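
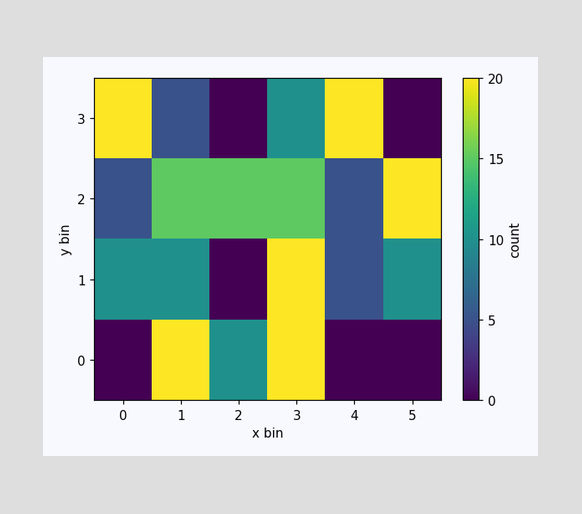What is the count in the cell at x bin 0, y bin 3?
20

Matching the cell (0, 3) against the colorbar gives 20.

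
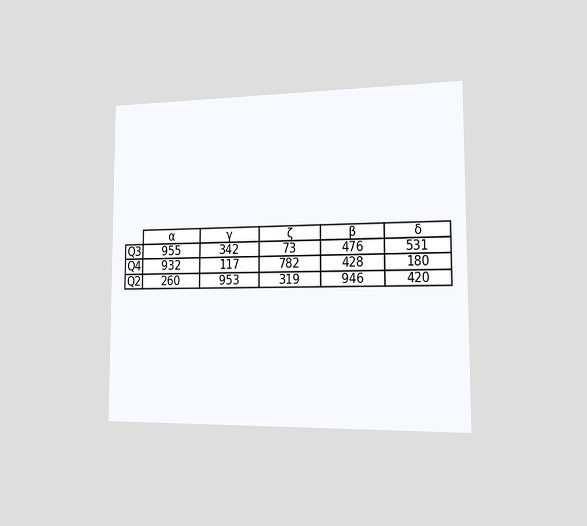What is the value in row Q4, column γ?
The chart is viewed slightly from the right. The (Q4, γ) cell reads 117.

117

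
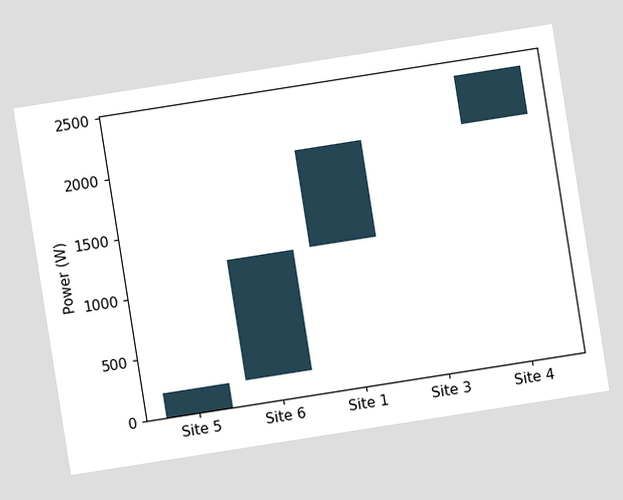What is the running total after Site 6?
The chart is tilted about 9° counter-clockwise. After Site 6 the running total reaches 1200W.

1200W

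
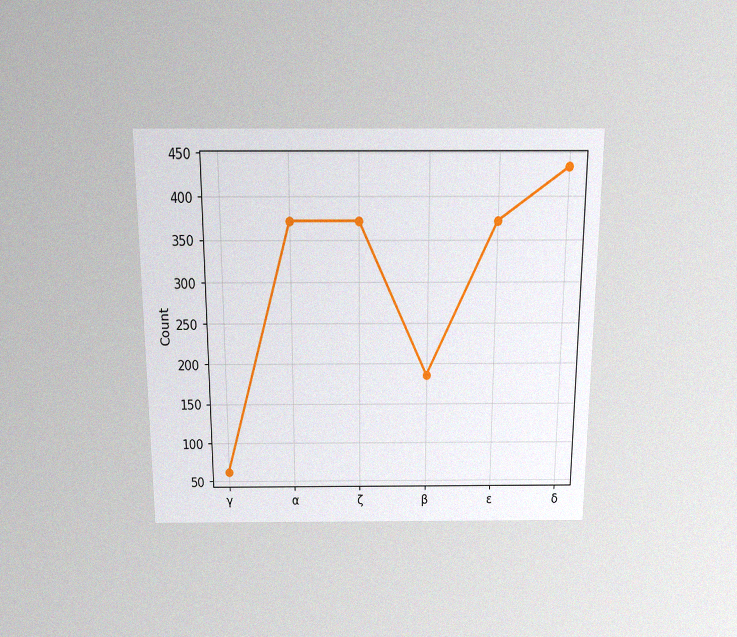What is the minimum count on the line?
62

The chart is viewed slightly from above, with some photo noise. The lowest point is at γ, and reading across to the y-axis gives 62.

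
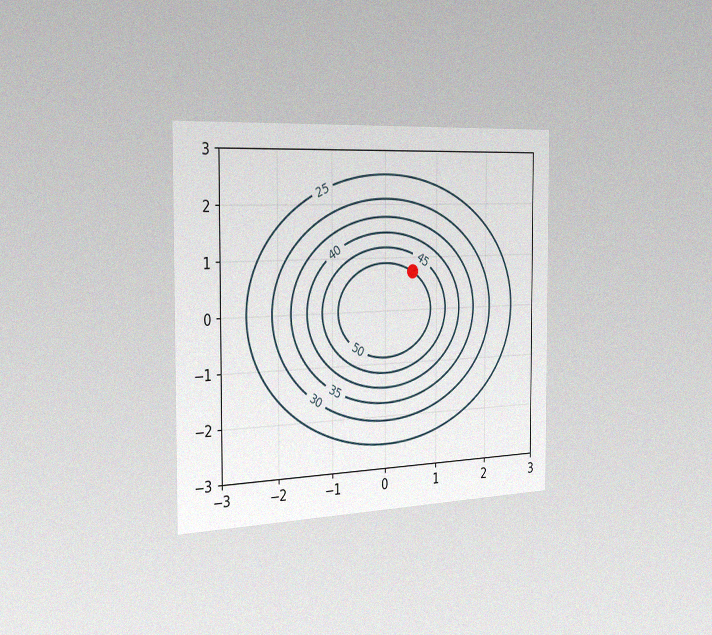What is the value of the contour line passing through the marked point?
50

The chart is viewed slightly from the left, with some photo noise. The marked point sits on the contour labelled 50.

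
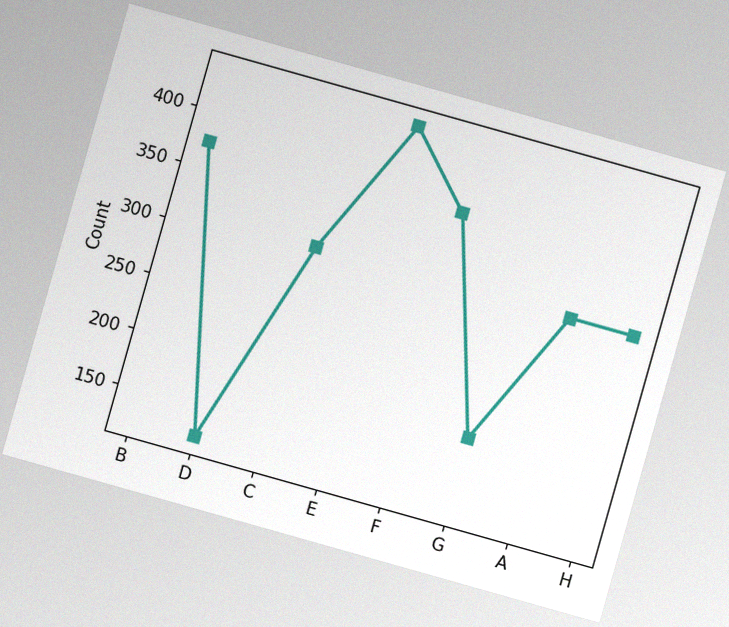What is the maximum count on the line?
434

The chart is tilted about 16° clockwise, with some photo noise. The highest point is at E, and reading across to the y-axis gives 434.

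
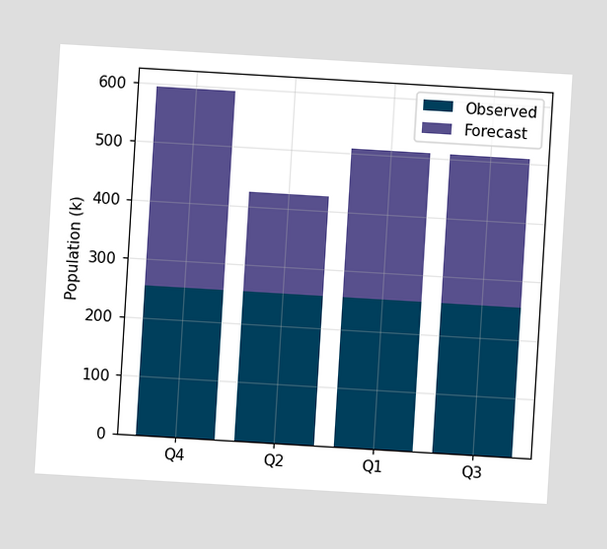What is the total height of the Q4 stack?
The chart is tilted about 3° clockwise. The Q4 stack's top reaches 595k on the y-axis.

595k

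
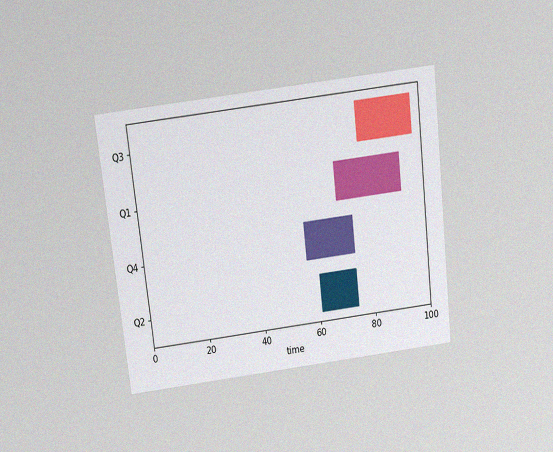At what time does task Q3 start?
78

The chart is tilted about 7° counter-clockwise and viewed slightly from above, with some photo noise. The Q3 bar begins at t=78.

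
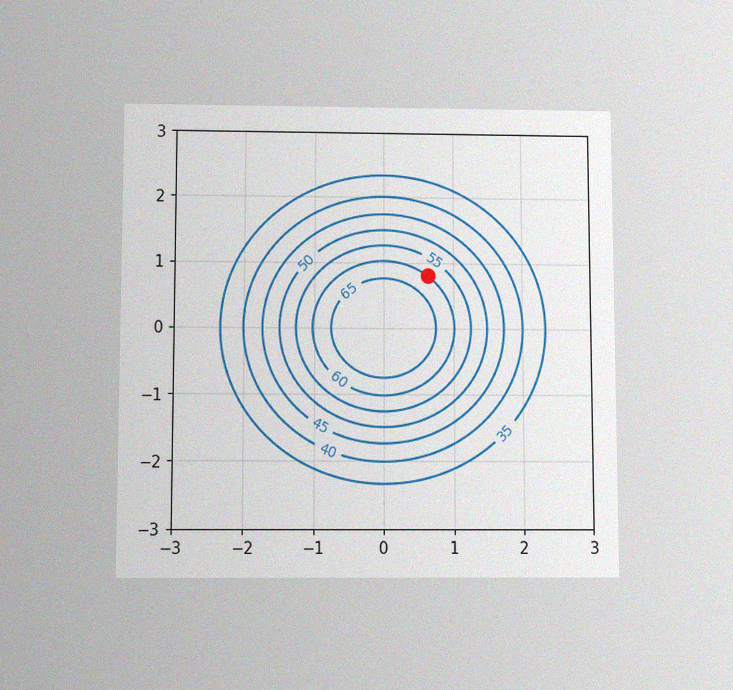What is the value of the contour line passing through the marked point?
60

The chart is viewed slightly from below, with some photo noise. The marked point sits on the contour labelled 60.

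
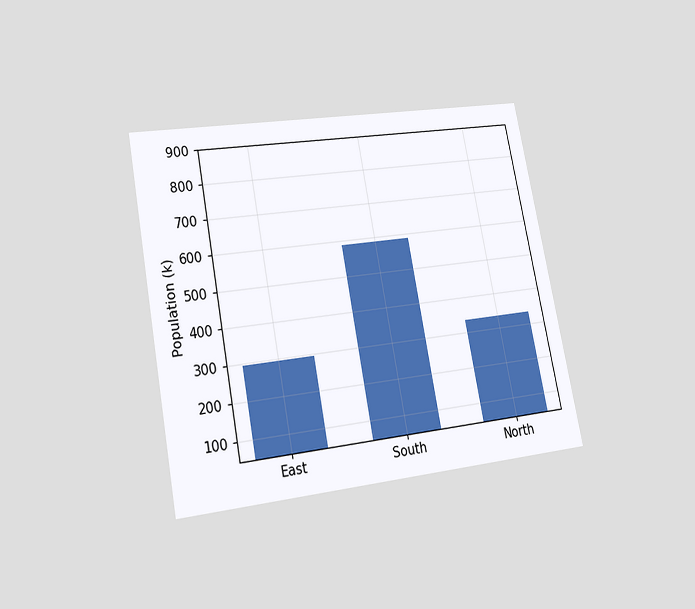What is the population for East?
The chart is tilted about 11° counter-clockwise and viewed at a slight angle. Reading along the chart's y-axis, the East bar reaches 294k.

294k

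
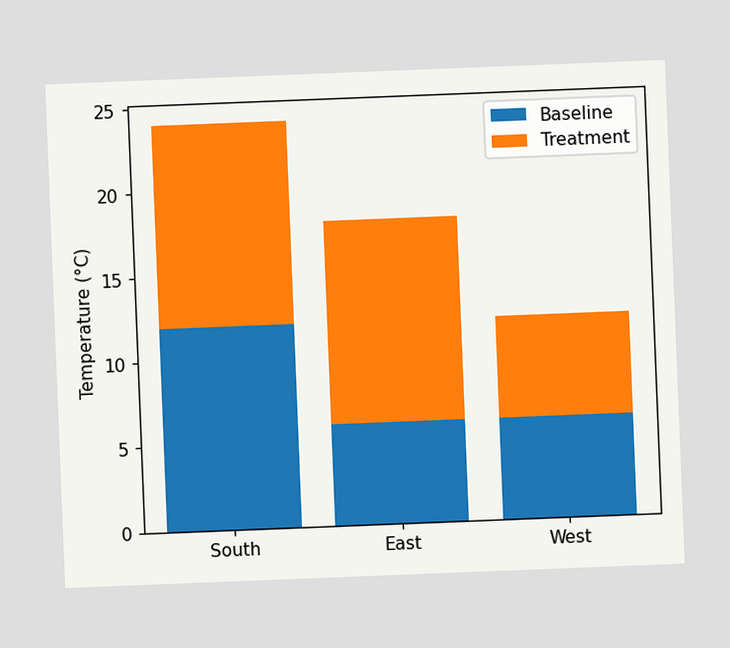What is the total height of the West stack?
The chart is tilted about 2° counter-clockwise. The West stack's top reaches 12°C on the y-axis.

12°C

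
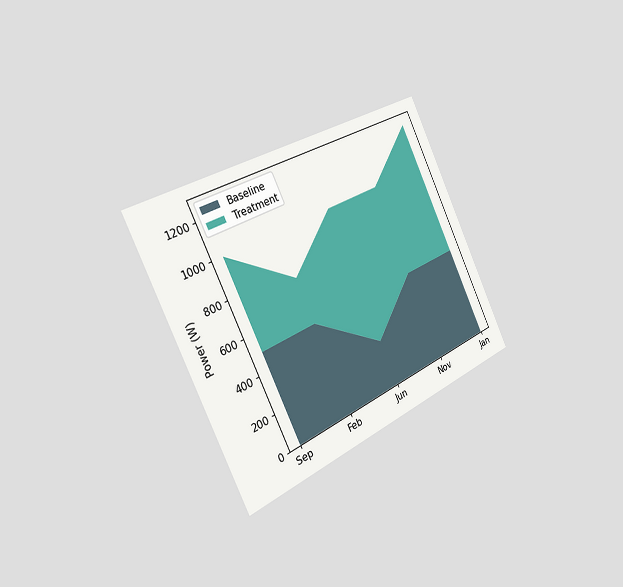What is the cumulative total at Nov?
1000W

The chart is tilted about 26° counter-clockwise and viewed slightly from the left. The stacked total at Nov reaches 1000W.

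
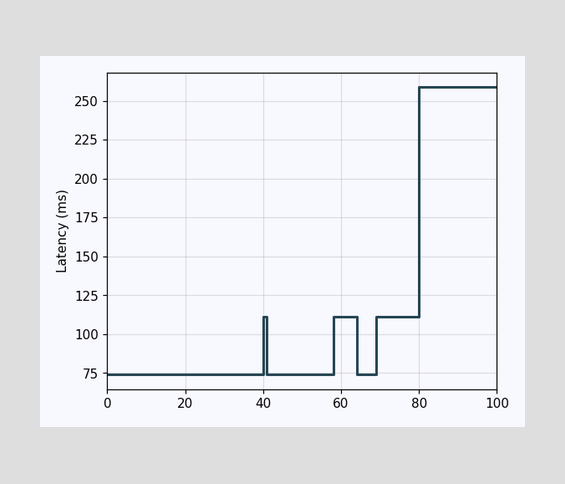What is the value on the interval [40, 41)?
On [40, 41) the step sits at 111ms.

111ms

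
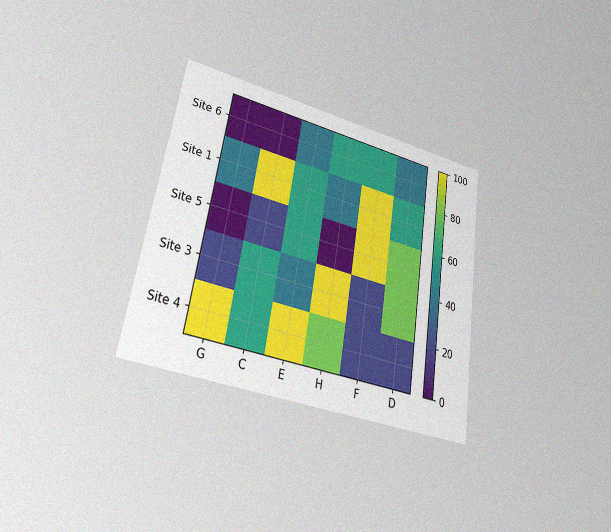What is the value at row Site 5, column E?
60

The chart is tilted about 9° clockwise and viewed at a slight angle, with some photo noise. Matching cell (Site 5, E) against the colorbar gives 60.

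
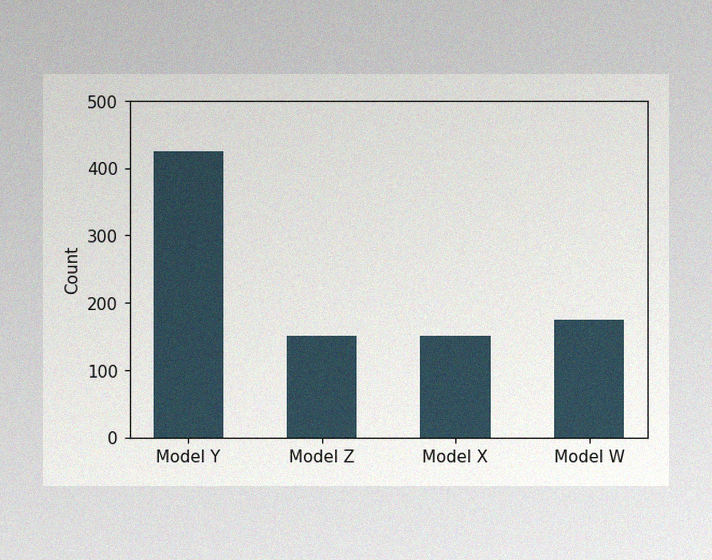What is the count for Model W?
The image has some photo noise and uneven lighting. Reading along the chart's y-axis, the Model W bar reaches 175.

175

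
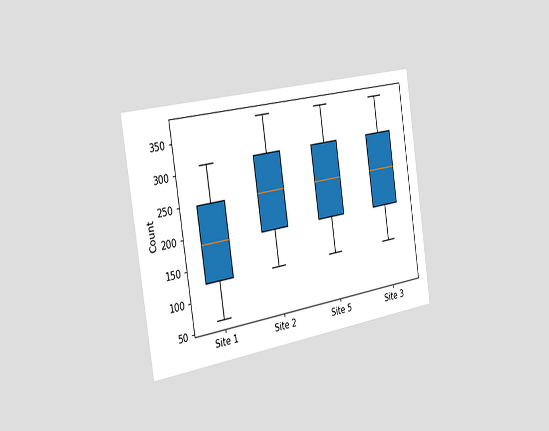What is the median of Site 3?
The chart is tilted about 9° counter-clockwise and viewed slightly from the left. The median line in the Site 3 box sits at 248.

248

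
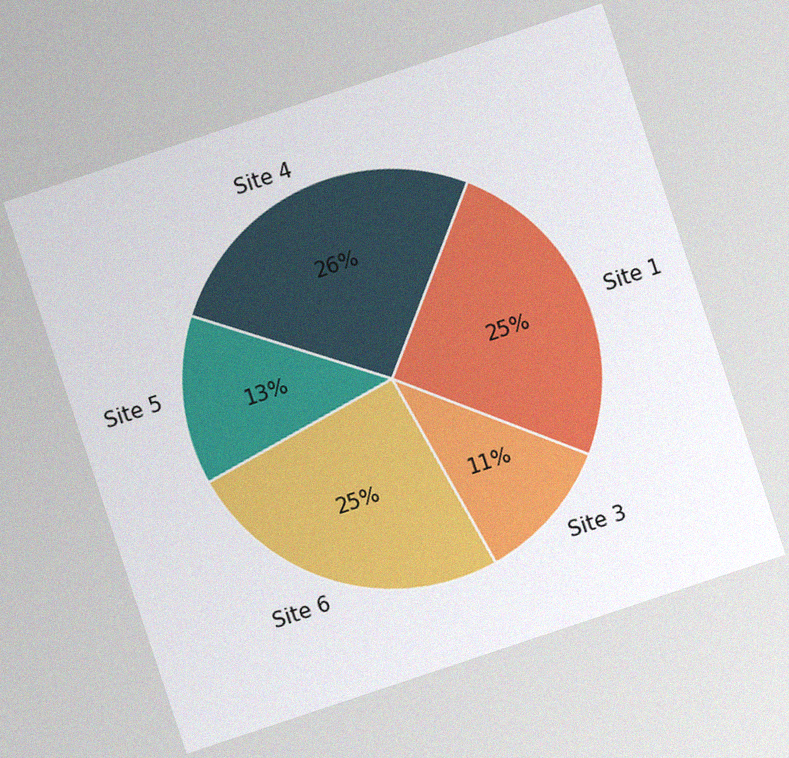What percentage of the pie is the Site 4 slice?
26%

The chart is tilted about 18° counter-clockwise, with some photo noise. The Site 4 slice takes up 26% of the pie.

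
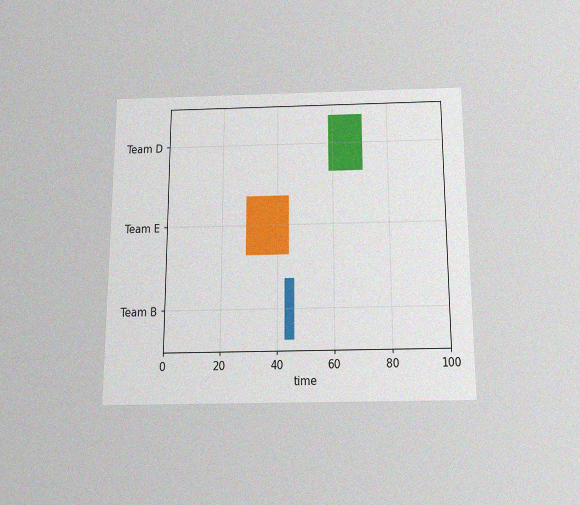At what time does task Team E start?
The chart is viewed slightly from below, with some photo noise. The Team E bar begins at t=29.

29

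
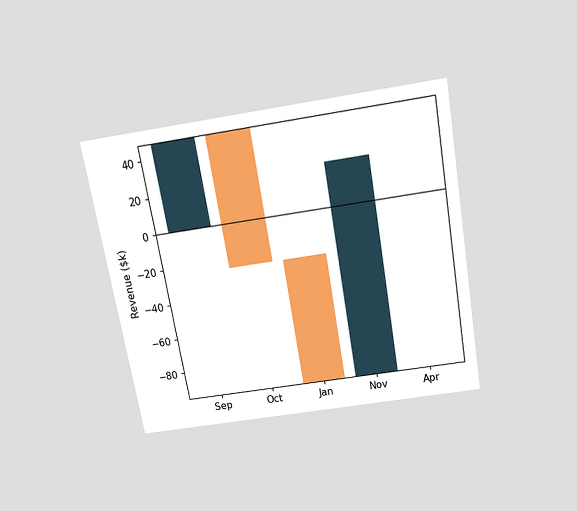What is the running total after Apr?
The chart is tilted about 10° counter-clockwise and viewed slightly from above. After Apr the running total reaches $24k.

$24k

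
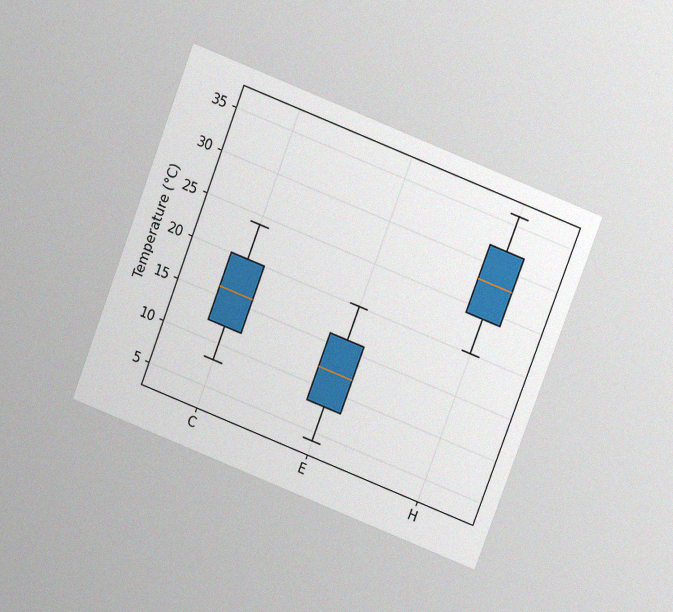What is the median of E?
The chart is tilted about 21° clockwise and viewed at a slight angle, with some photo noise. The median line in the E box sits at 12°C.

12°C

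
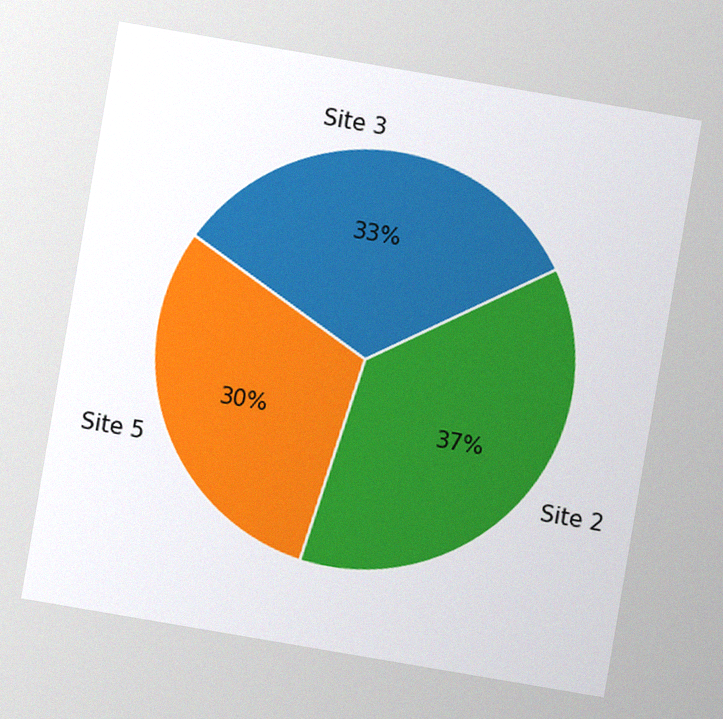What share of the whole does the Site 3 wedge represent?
33%

The chart is tilted about 10° clockwise, with some photo noise. The Site 3 slice takes up 33% of the pie.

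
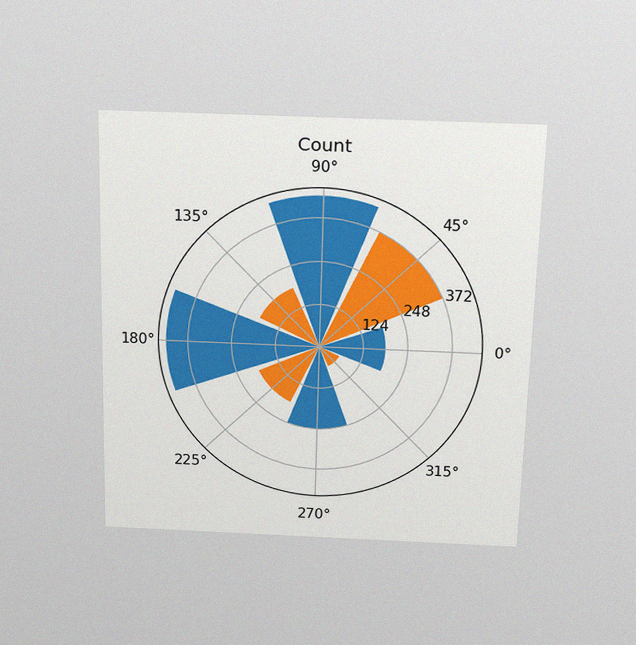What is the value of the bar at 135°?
The chart is viewed slightly from above, with some photo noise. The bar at 135° reaches 186 on the radial axis.

186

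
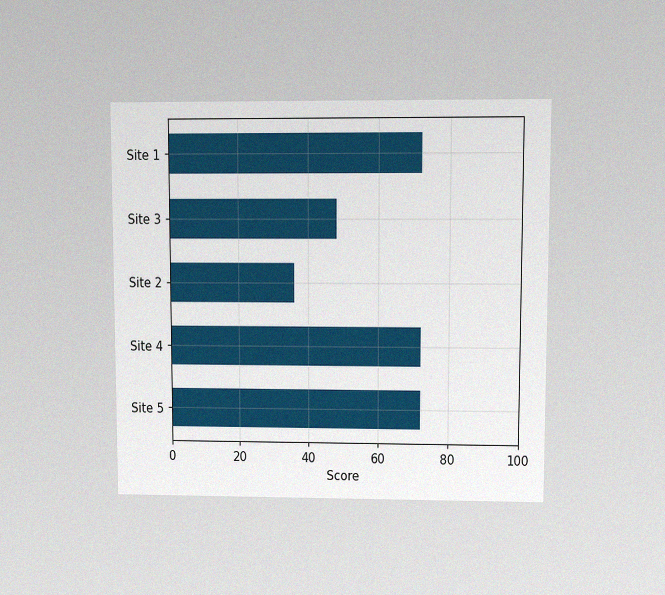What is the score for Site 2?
36

The chart is viewed at a slight angle, with some photo noise. Reading along the chart's x-axis, the Site 2 bar reaches 36.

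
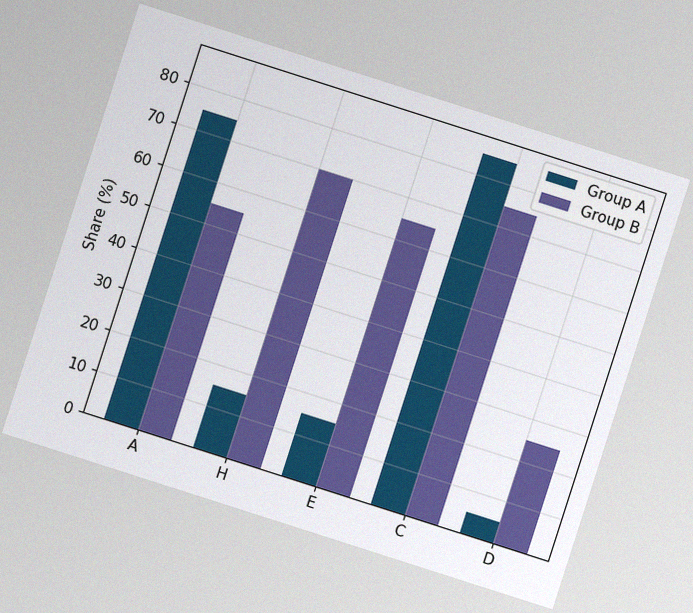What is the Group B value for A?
The chart is tilted about 18° clockwise, with some photo noise. The Group B bar at A reaches 55% on the y-axis.

55%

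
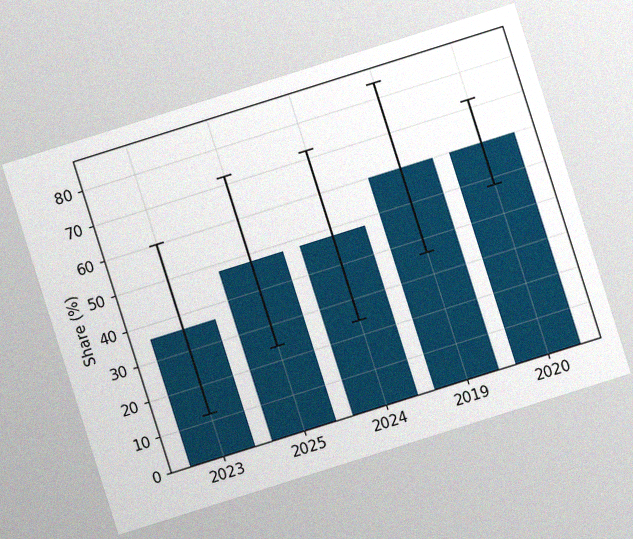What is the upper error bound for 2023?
The chart is tilted about 18° counter-clockwise, with some photo noise. The 2023 bar's upper whisker reaches 60%.

60%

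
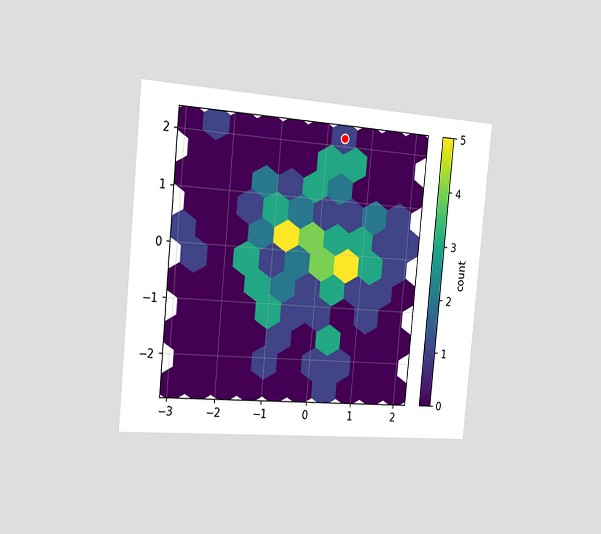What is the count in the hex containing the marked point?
The chart is tilted about 5° clockwise and viewed slightly from the left. The marked hex reads 1 on the colorbar.

1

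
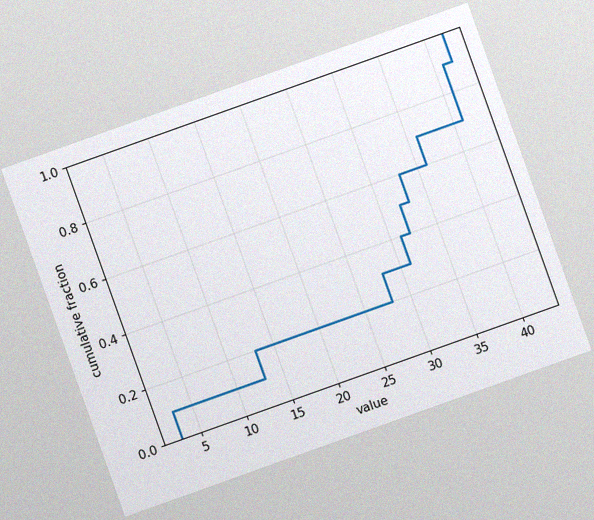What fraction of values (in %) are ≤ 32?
The chart is tilted about 20° counter-clockwise, with some photo noise. At x=32 the ECDF step is at 50%.

50%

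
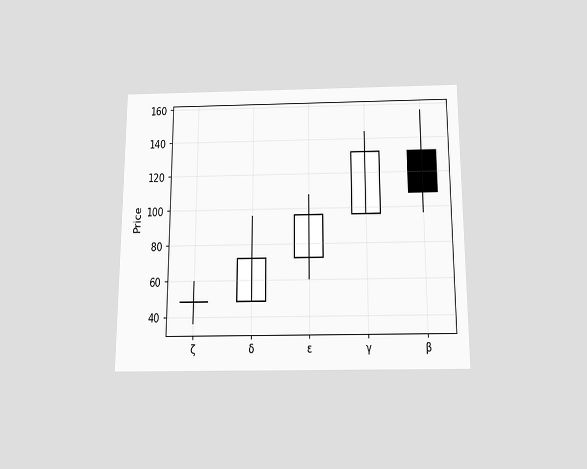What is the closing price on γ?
132

The chart is viewed slightly from below. The γ candle closes at 132.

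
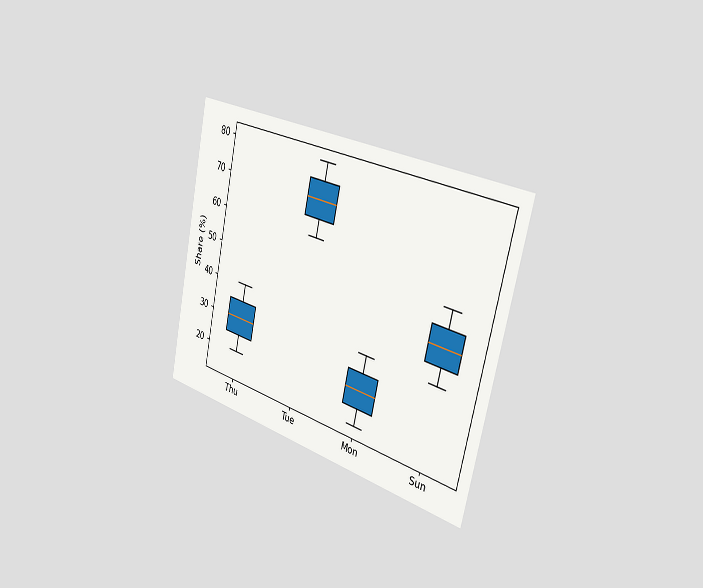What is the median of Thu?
The chart is tilted about 13° clockwise and viewed slightly from the right. The median line in the Thu box sits at 30%.

30%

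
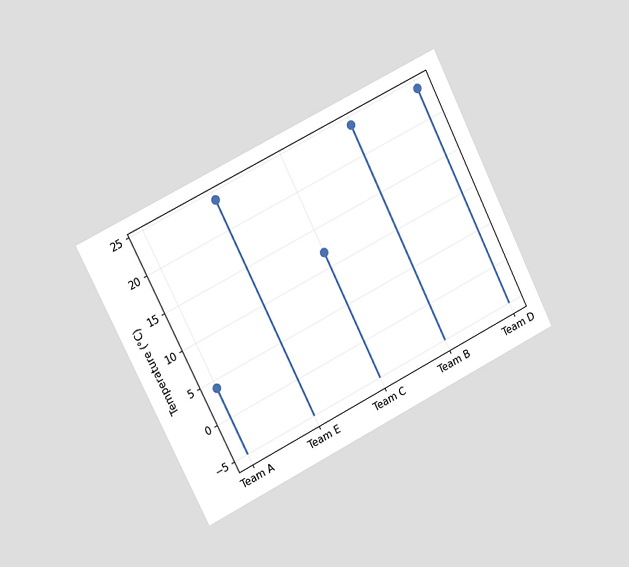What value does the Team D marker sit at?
24°C

The chart is tilted about 27° counter-clockwise and viewed slightly from the left. The Team D marker sits at 24°C.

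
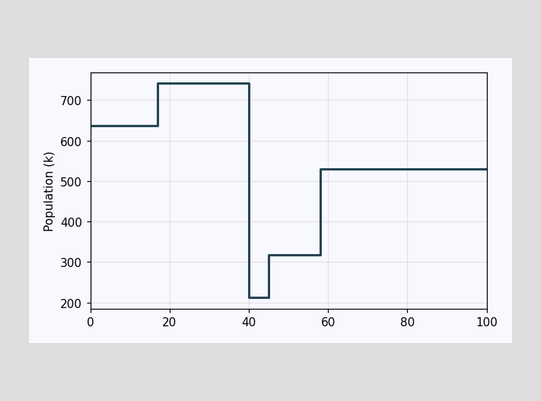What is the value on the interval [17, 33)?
742k

On [17, 33) the step sits at 742k.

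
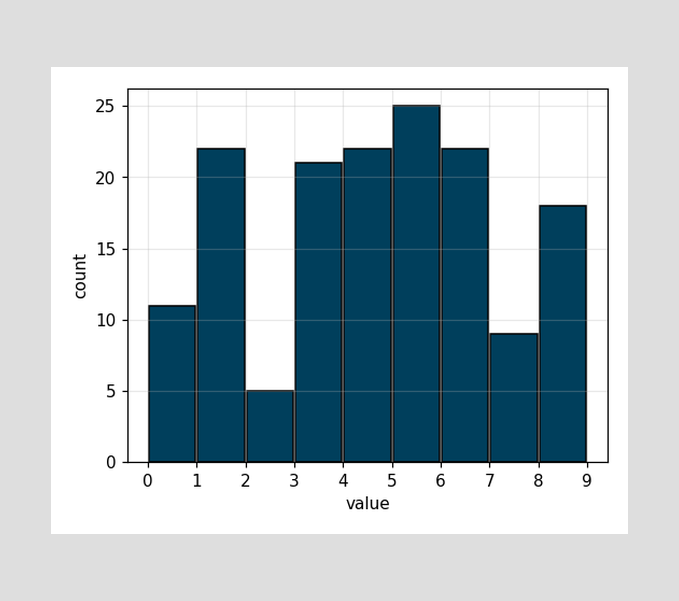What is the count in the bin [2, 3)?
5

The [2, 3) bin has height 5.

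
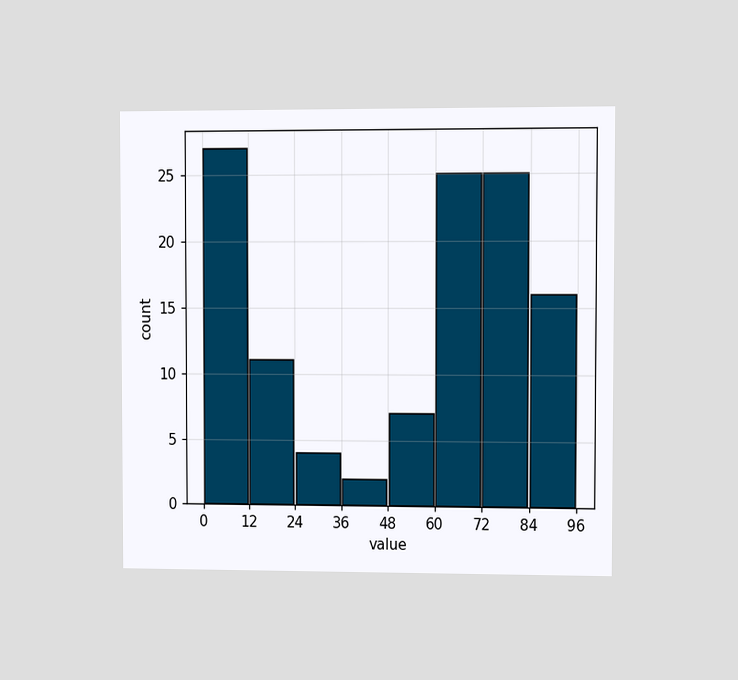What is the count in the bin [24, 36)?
The chart is viewed at a slight angle. The [24, 36) bin has height 4.

4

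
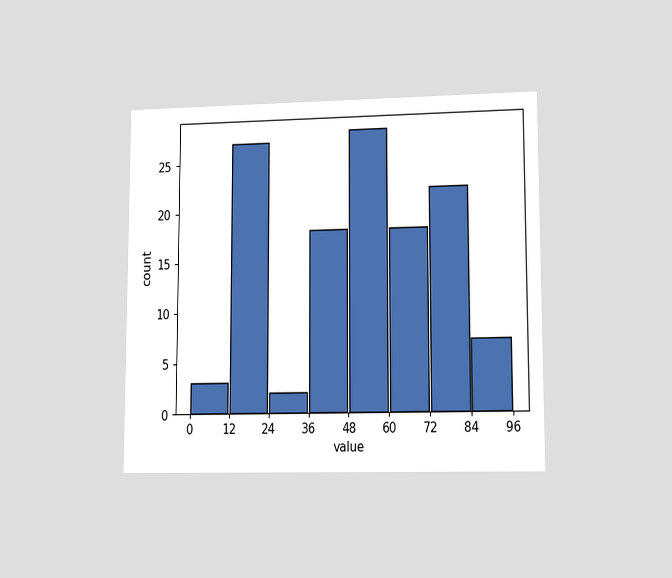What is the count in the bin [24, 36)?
The chart is viewed at a slight angle. The [24, 36) bin has height 2.

2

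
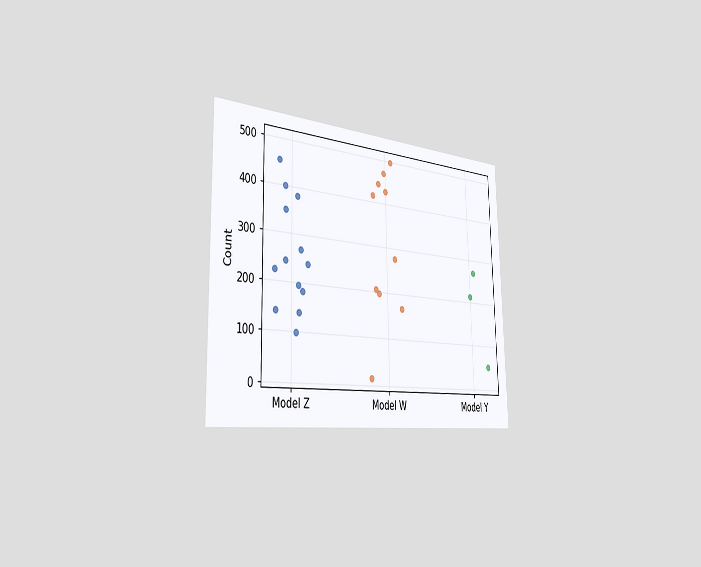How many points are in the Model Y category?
The chart is viewed slightly from the left. Counting the markers in the Model Y column gives 3.

3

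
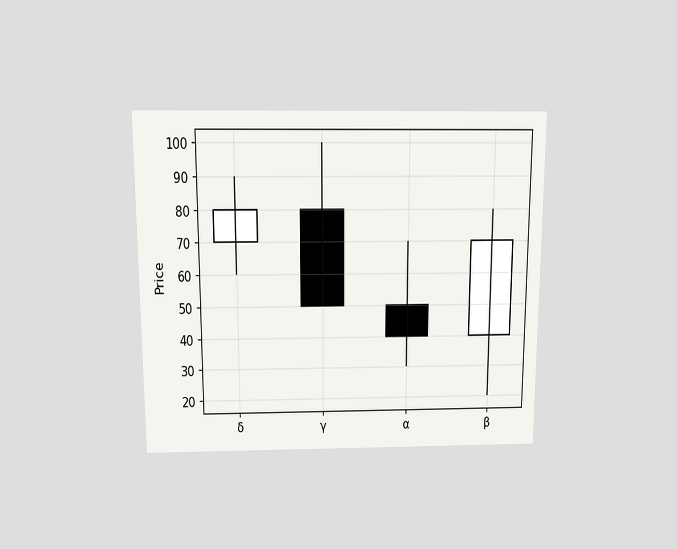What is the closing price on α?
40

The chart is viewed slightly from above. The α candle closes at 40.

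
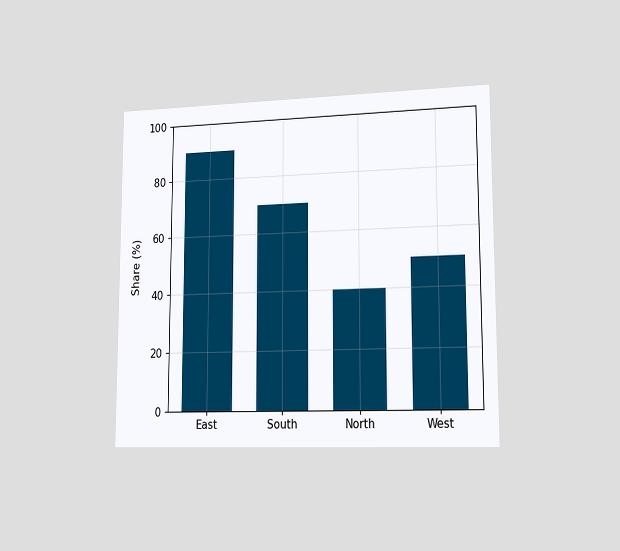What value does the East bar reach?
The chart is viewed slightly from the right. Reading along the chart's y-axis, the East bar reaches 90%.

90%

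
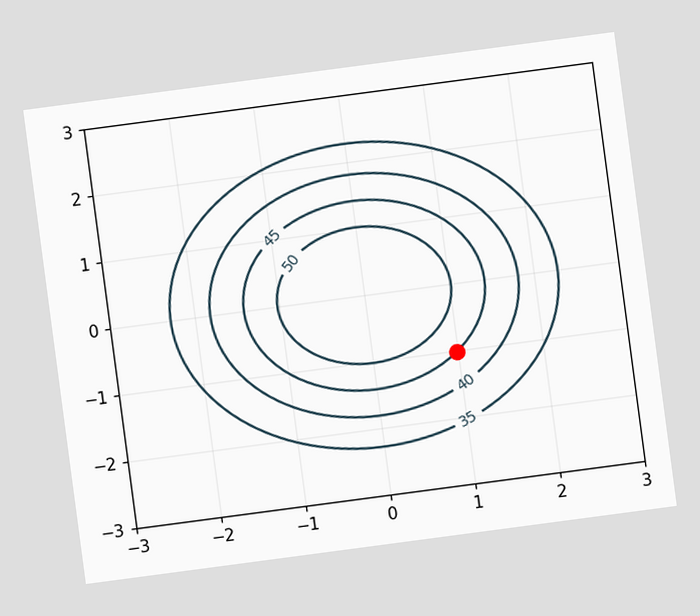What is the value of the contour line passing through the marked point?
The chart is tilted about 8° counter-clockwise. The marked point sits on the contour labelled 45.

45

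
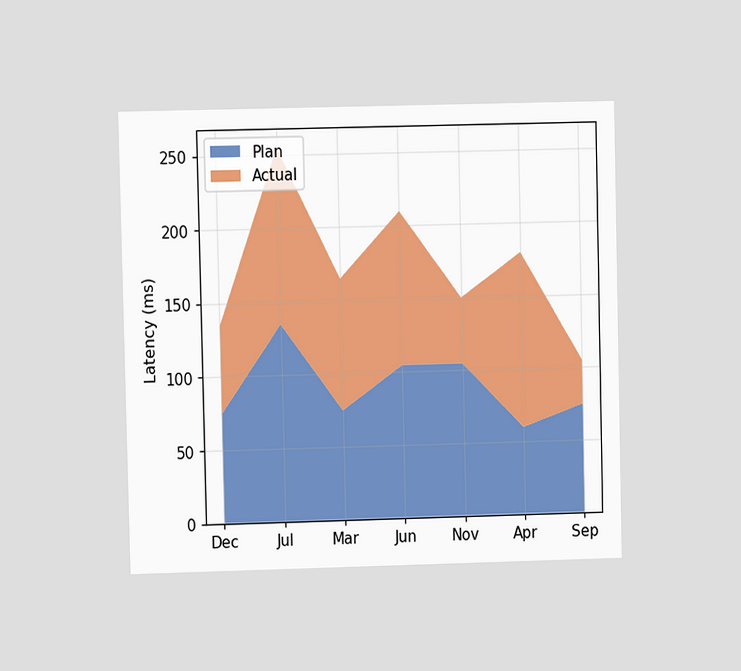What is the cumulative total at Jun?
The chart is viewed at a slight angle. The stacked total at Jun reaches 210ms.

210ms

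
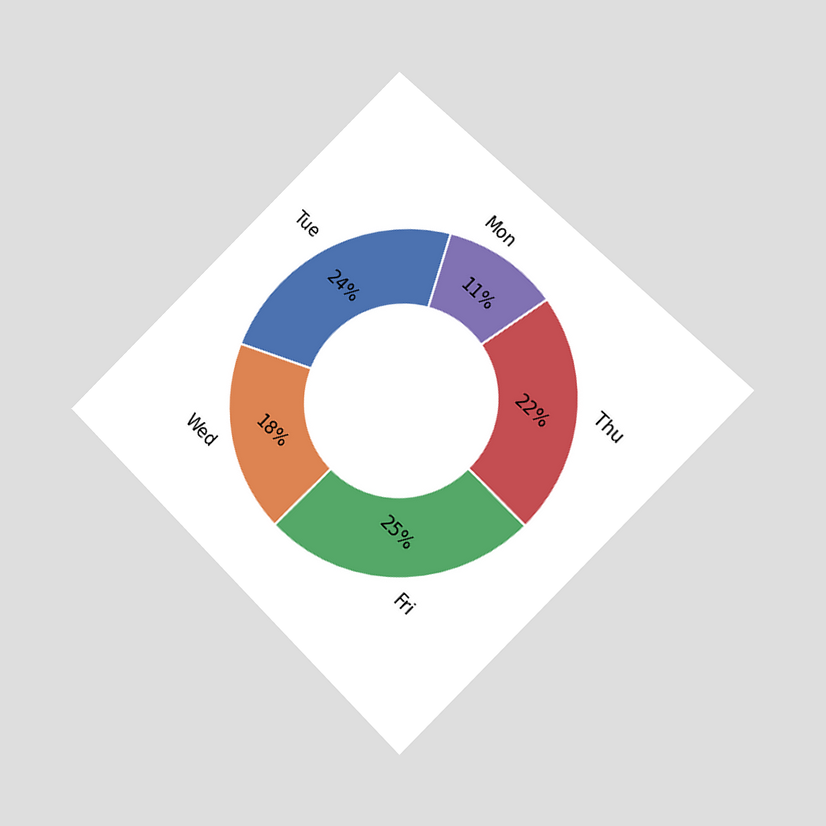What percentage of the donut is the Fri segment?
The chart is tilted about 45° clockwise and viewed at a slight angle. The Fri segment takes up 25% of the ring.

25%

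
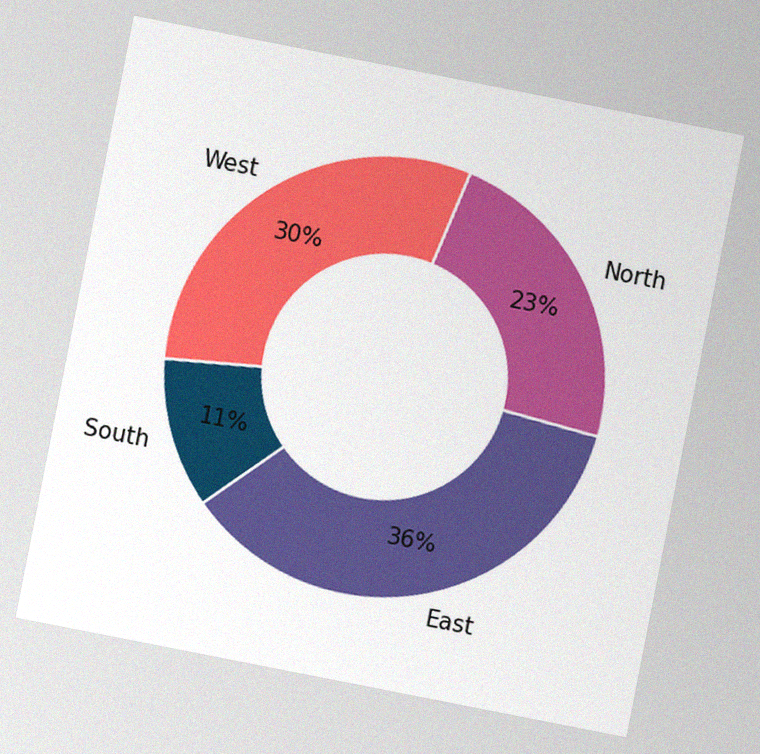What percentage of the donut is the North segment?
The chart is tilted about 11° clockwise, with some photo noise. The North segment takes up 23% of the ring.

23%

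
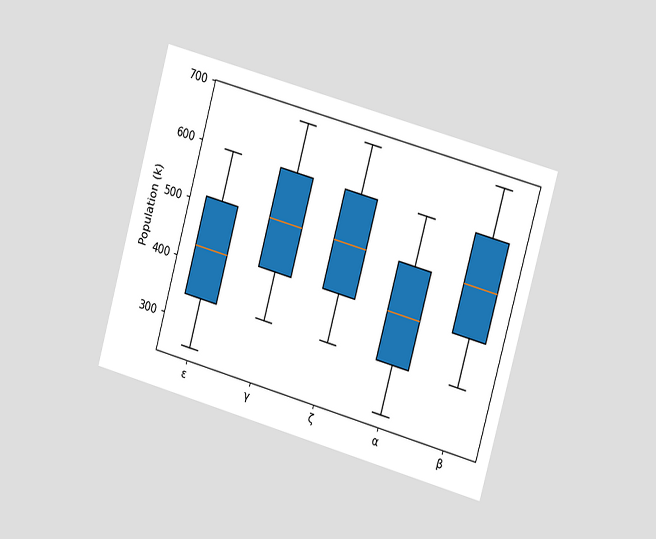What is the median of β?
510k

The chart is tilted about 16° clockwise and viewed slightly from the right. The median line in the β box sits at 510k.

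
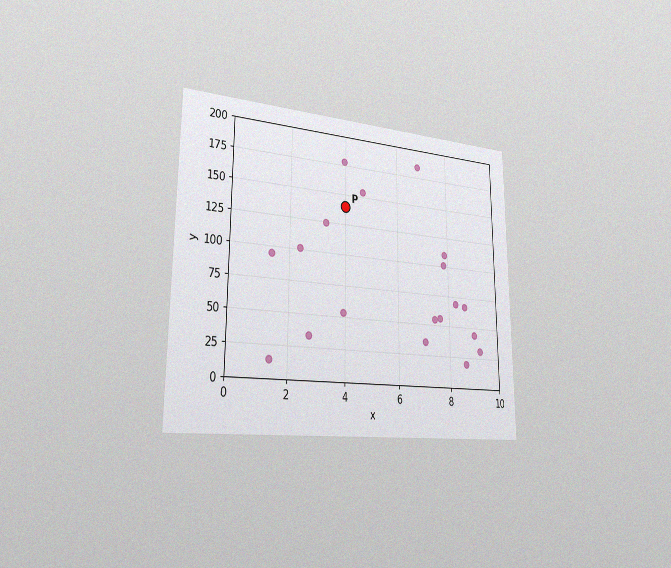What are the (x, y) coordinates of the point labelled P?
(4, 140)

The chart is viewed slightly from the left, with some photo noise. Following the gridlines from P to each axis, P sits at (4, 140).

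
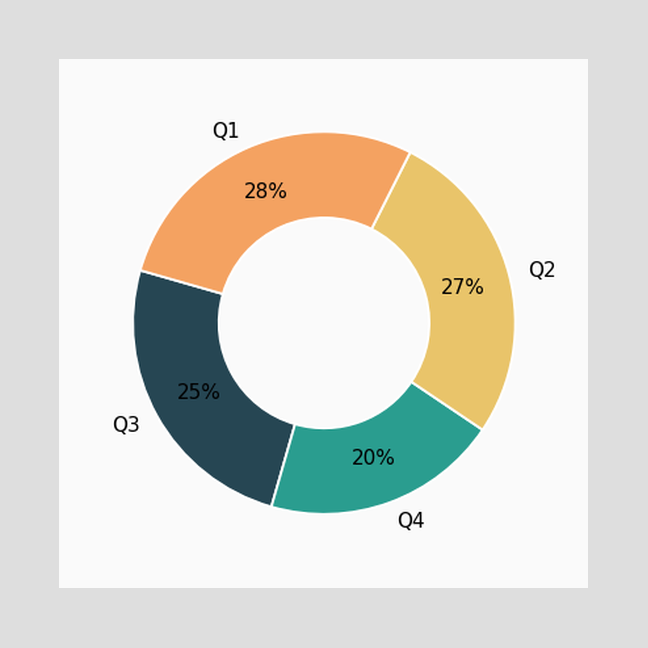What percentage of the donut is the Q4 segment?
20%

The Q4 segment takes up 20% of the ring.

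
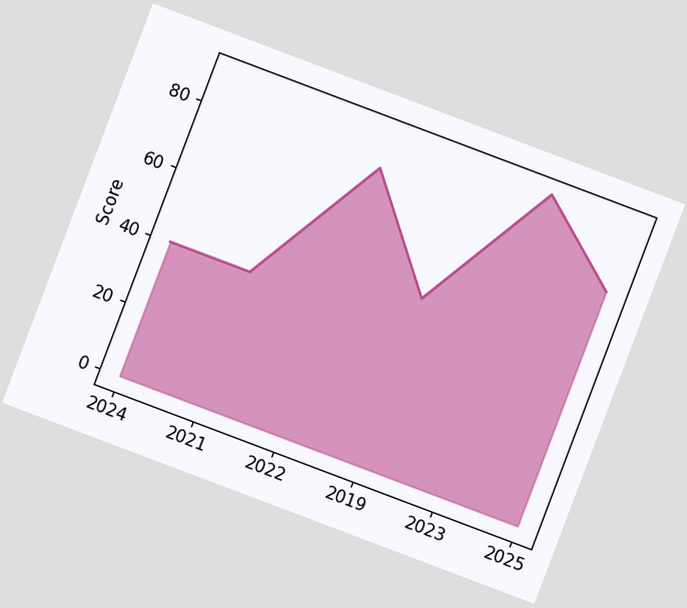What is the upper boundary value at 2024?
40

The chart is tilted about 21° clockwise. At 2024 the upper boundary is at 40.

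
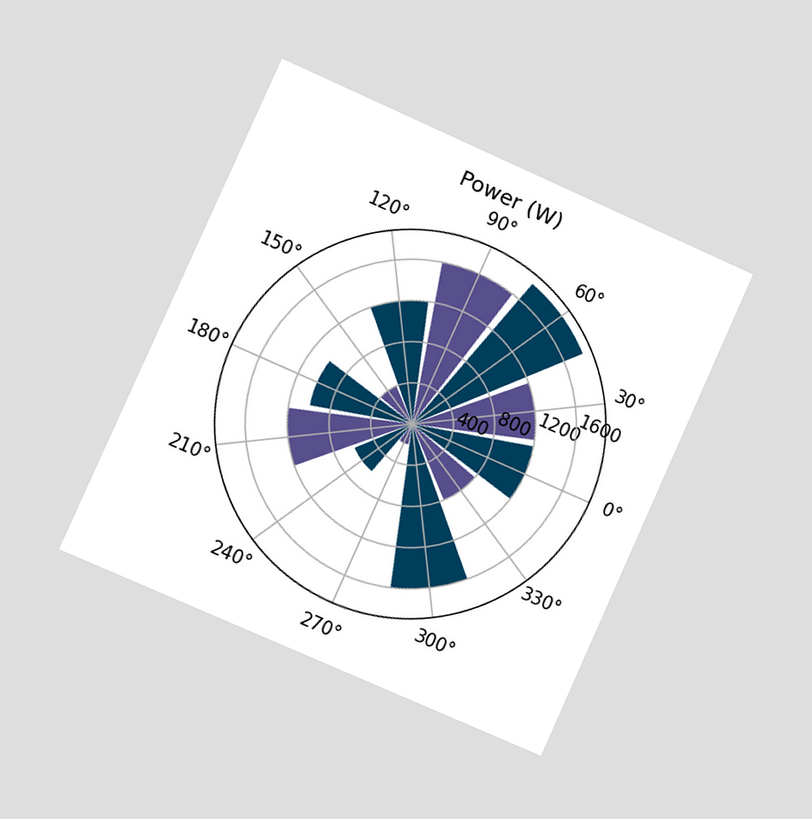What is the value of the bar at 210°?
The chart is tilted about 24° clockwise and viewed slightly from the left. The bar at 210° reaches 1200W on the radial axis.

1200W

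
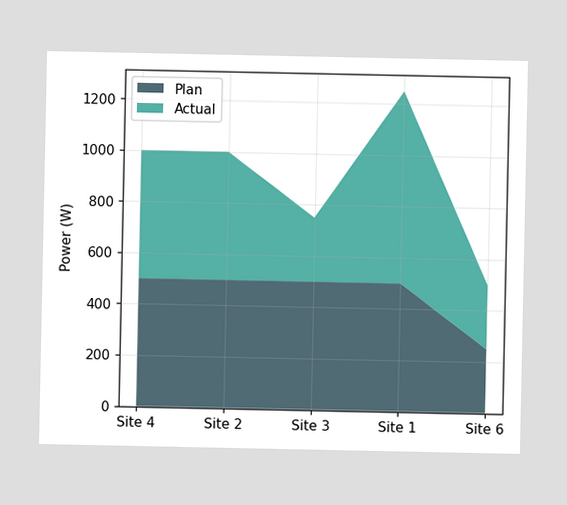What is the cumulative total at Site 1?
The stacked total at Site 1 reaches 1250W.

1250W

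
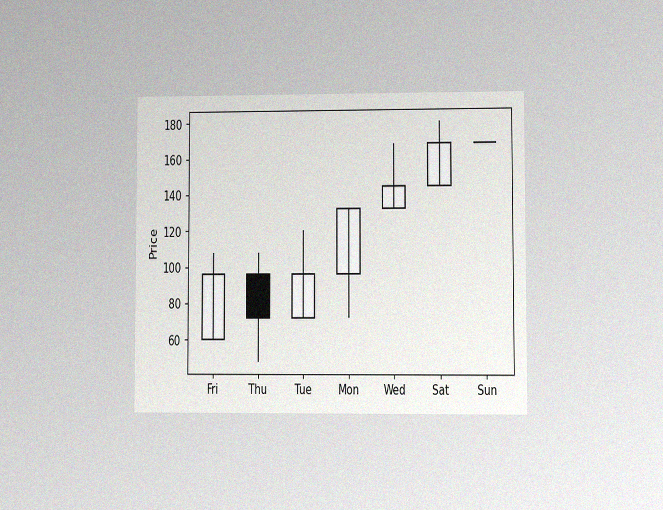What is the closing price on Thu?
The chart is viewed at a slight angle, with some photo noise. The Thu candle closes at 72.

72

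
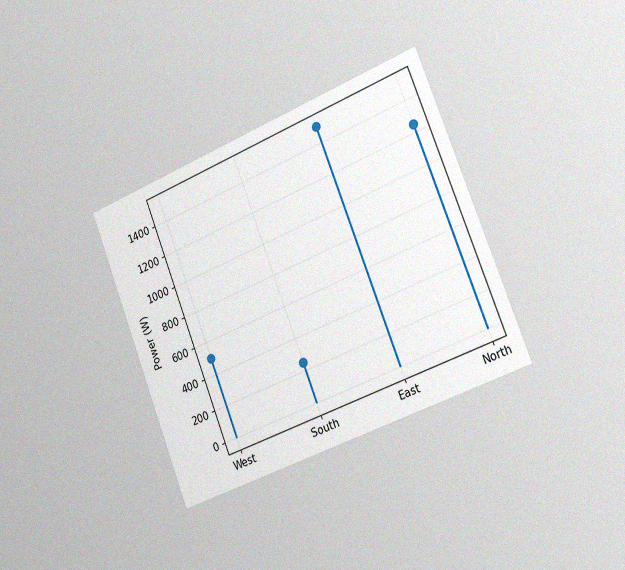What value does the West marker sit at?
500W

The chart is tilted about 21° counter-clockwise and viewed slightly from the right, with some photo noise. The West marker sits at 500W.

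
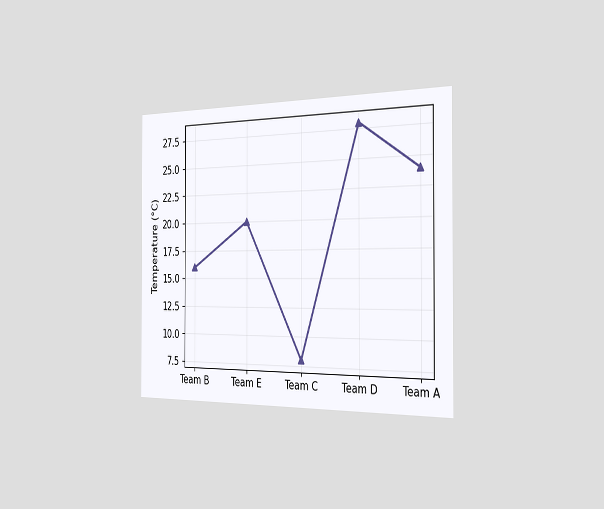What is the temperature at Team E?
The chart is viewed slightly from the right. At Team E, the line is at 20°C.

20°C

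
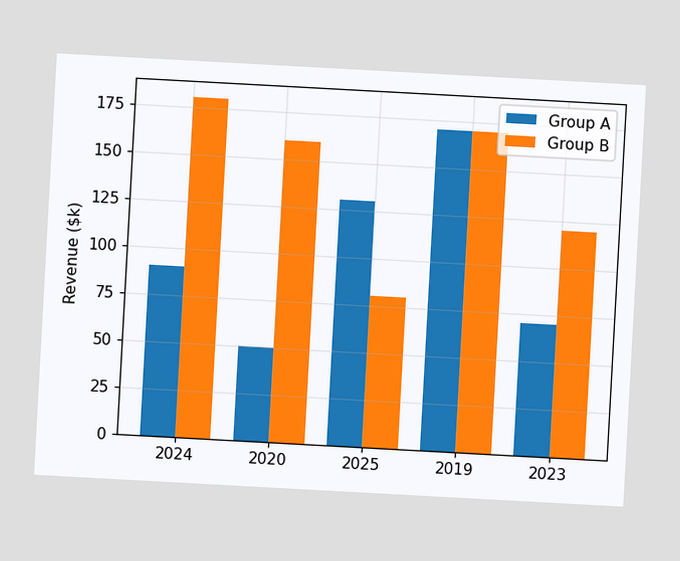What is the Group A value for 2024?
The chart is tilted about 3° clockwise. The Group A bar at 2024 reaches $90k on the y-axis.

$90k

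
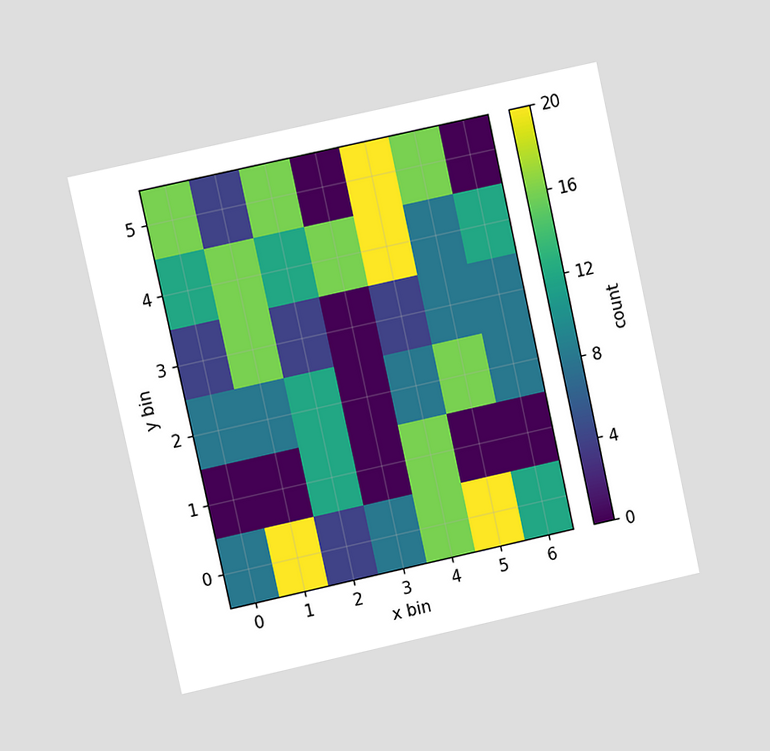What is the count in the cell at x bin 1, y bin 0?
The chart is tilted about 12° counter-clockwise and viewed at a slight angle. Matching the cell (1, 0) against the colorbar gives 20.

20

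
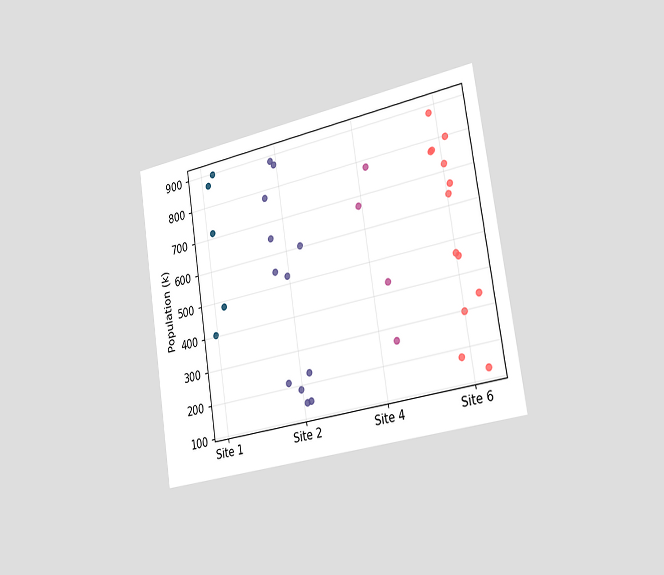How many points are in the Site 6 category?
13

The chart is tilted about 9° counter-clockwise and viewed slightly from the right. Counting the markers in the Site 6 column gives 13.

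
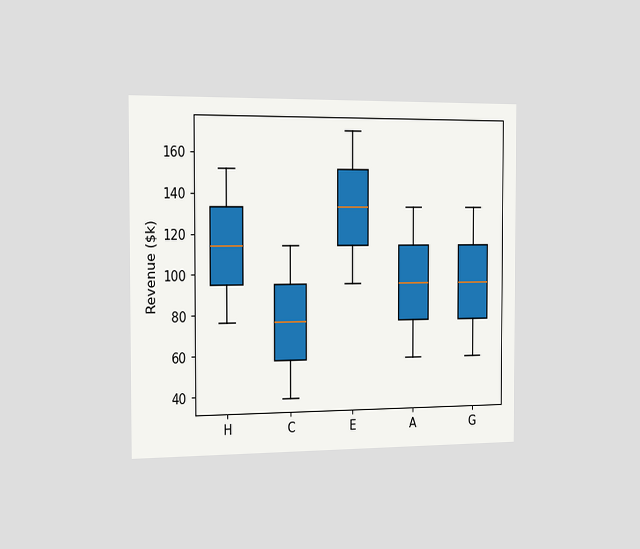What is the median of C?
The chart is viewed slightly from the left. The median line in the C box sits at $76k.

$76k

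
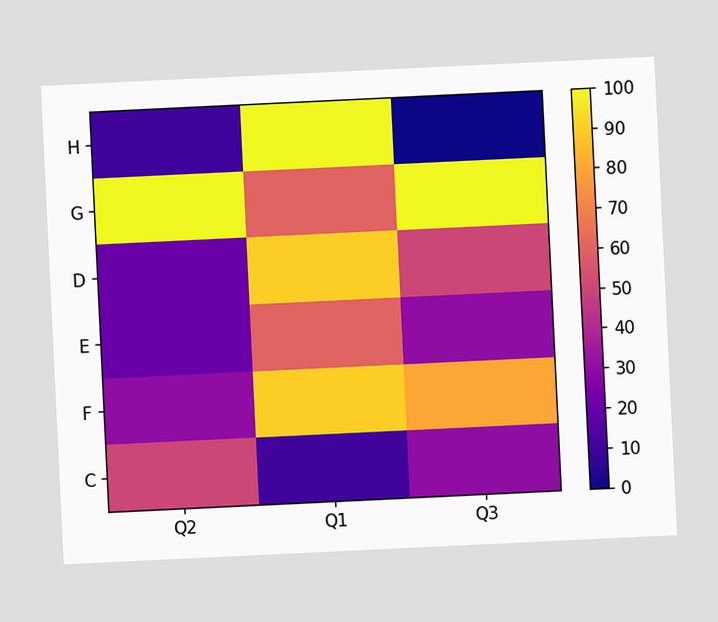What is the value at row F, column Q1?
90

The chart is tilted about 3° counter-clockwise. Matching cell (F, Q1) against the colorbar gives 90.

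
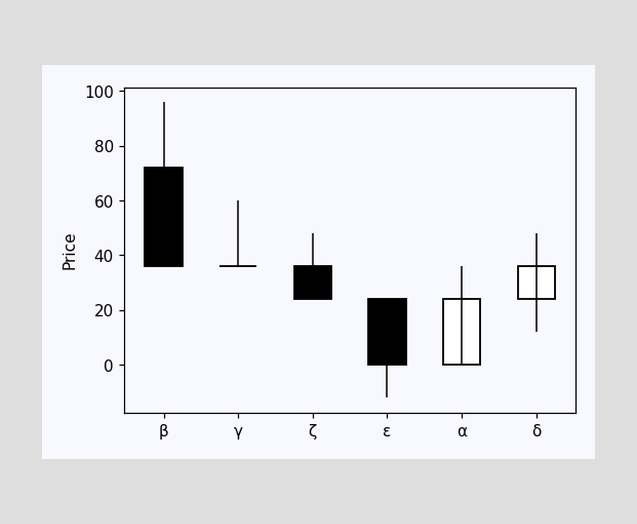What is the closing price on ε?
0

The ε candle closes at 0.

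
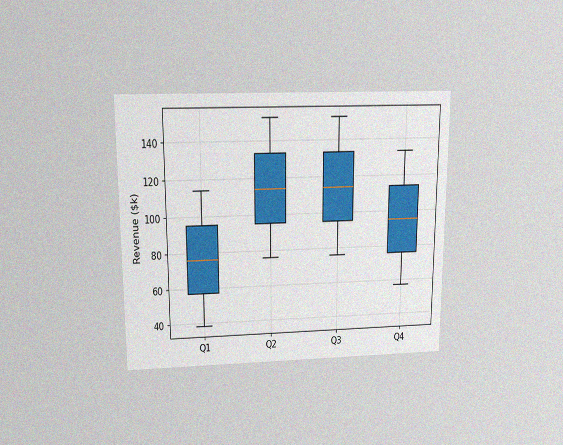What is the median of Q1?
The chart is viewed slightly from above, with some photo noise. The median line in the Q1 box sits at $76k.

$76k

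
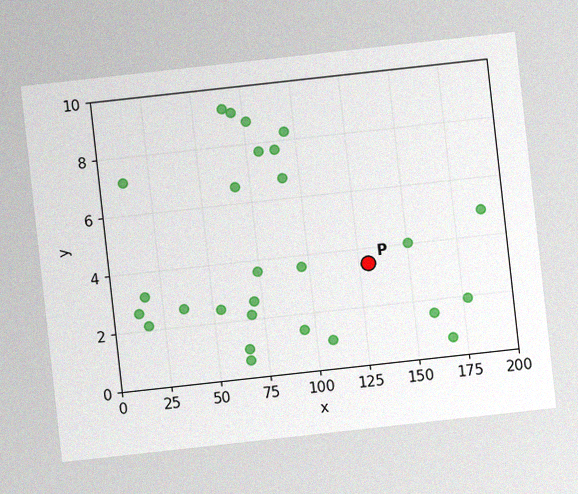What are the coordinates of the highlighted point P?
The chart is tilted about 6° counter-clockwise, with some photo noise. Following the gridlines from P to each axis, P sits at (130, 3.5).

(130, 3.5)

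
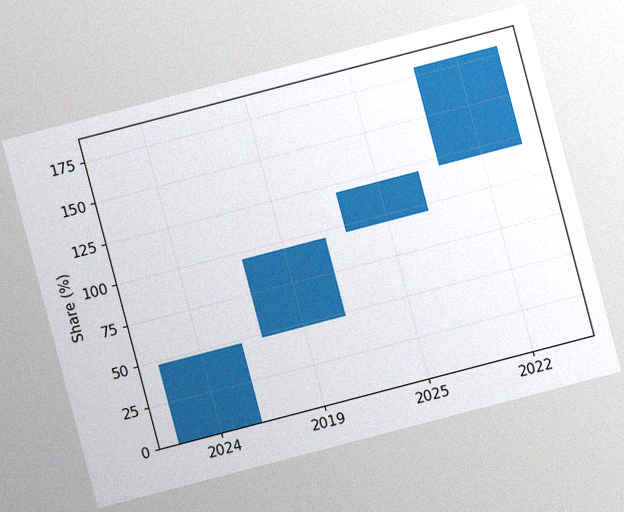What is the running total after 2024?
The chart is tilted about 15° counter-clockwise, with some photo noise. After 2024 the running total reaches 48%.

48%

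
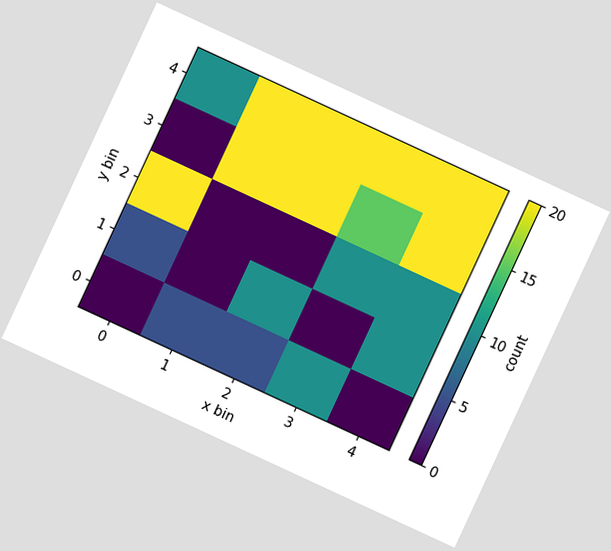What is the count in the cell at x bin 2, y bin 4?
The chart is tilted about 25° clockwise. Matching the cell (2, 4) against the colorbar gives 20.

20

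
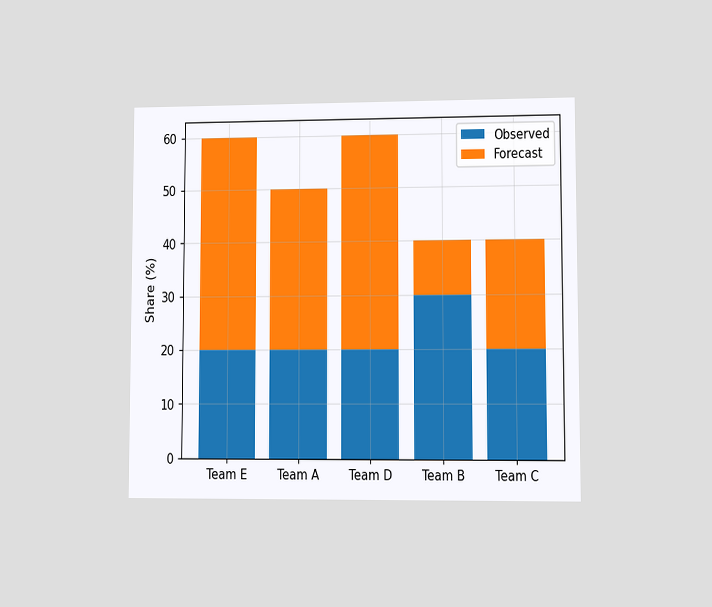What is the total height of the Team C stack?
The chart is viewed at a slight angle. The Team C stack's top reaches 40% on the y-axis.

40%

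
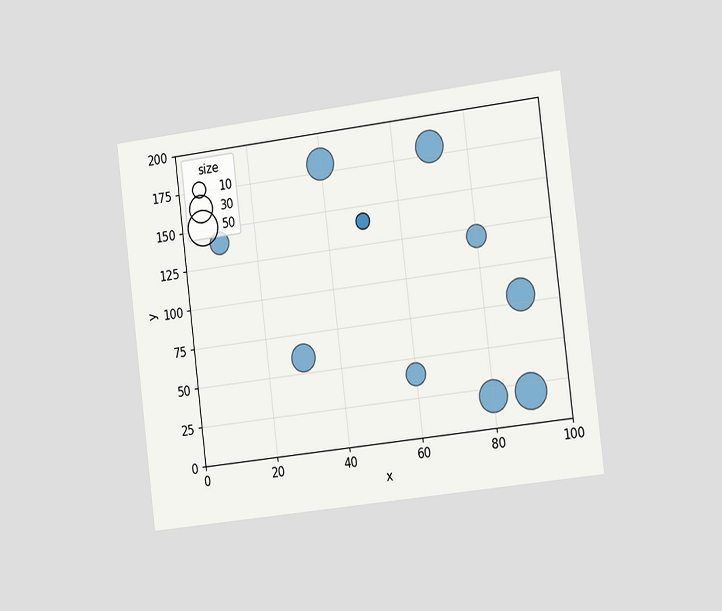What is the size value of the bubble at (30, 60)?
The chart is tilted about 7° counter-clockwise and viewed slightly from the right. Matching the bubble at (30, 60) against the size legend gives 30.

30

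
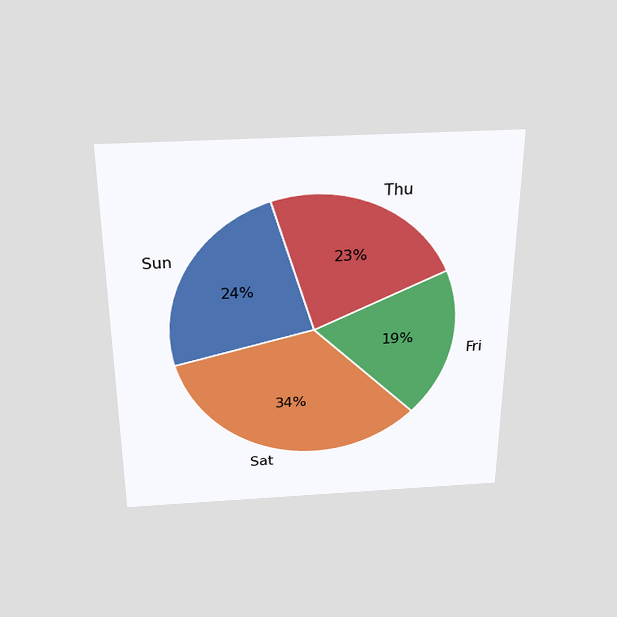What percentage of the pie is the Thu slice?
The chart is viewed slightly from above. The Thu slice takes up 23% of the pie.

23%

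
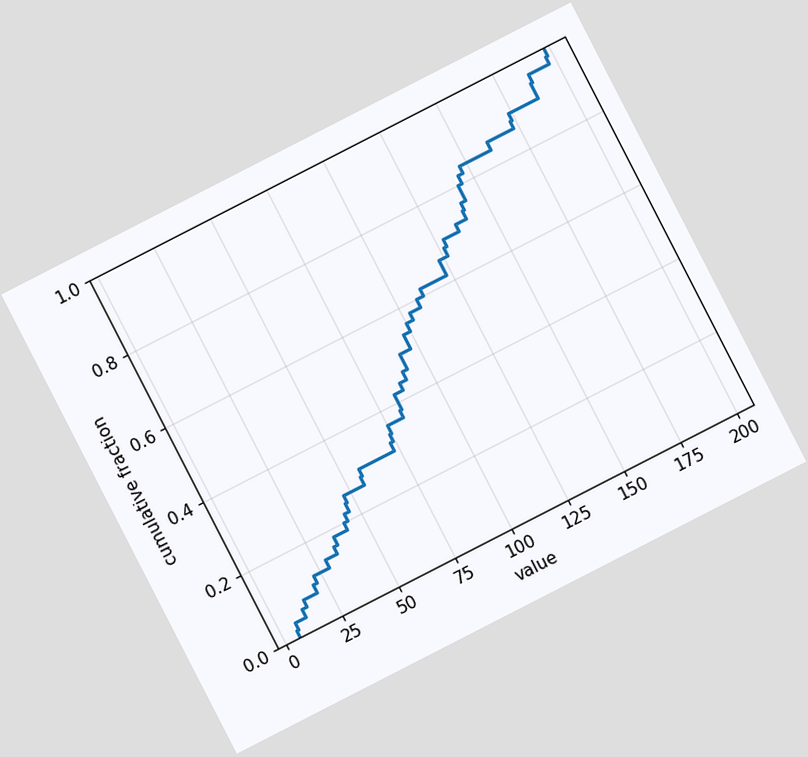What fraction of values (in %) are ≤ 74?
The chart is tilted about 27° counter-clockwise. At x=74 the ECDF step is at 34%.

34%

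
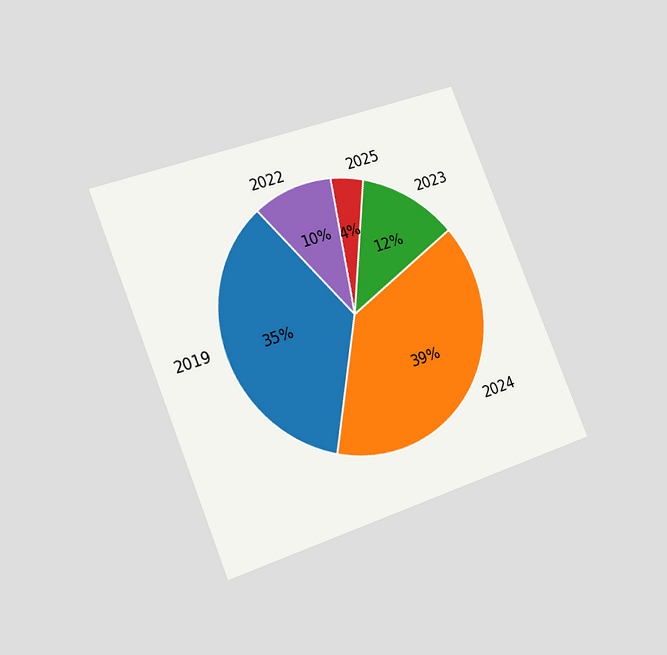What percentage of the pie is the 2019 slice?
The chart is tilted about 22° counter-clockwise and viewed slightly from the left. The 2019 slice takes up 35% of the pie.

35%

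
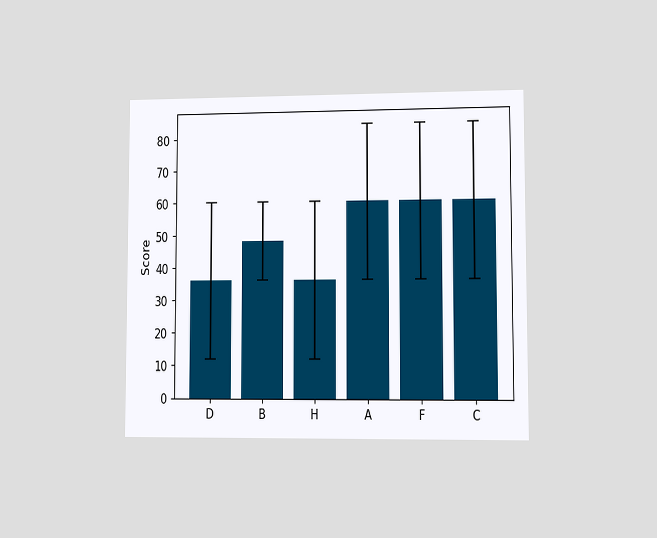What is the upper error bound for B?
60

The chart is viewed at a slight angle. The B bar's upper whisker reaches 60.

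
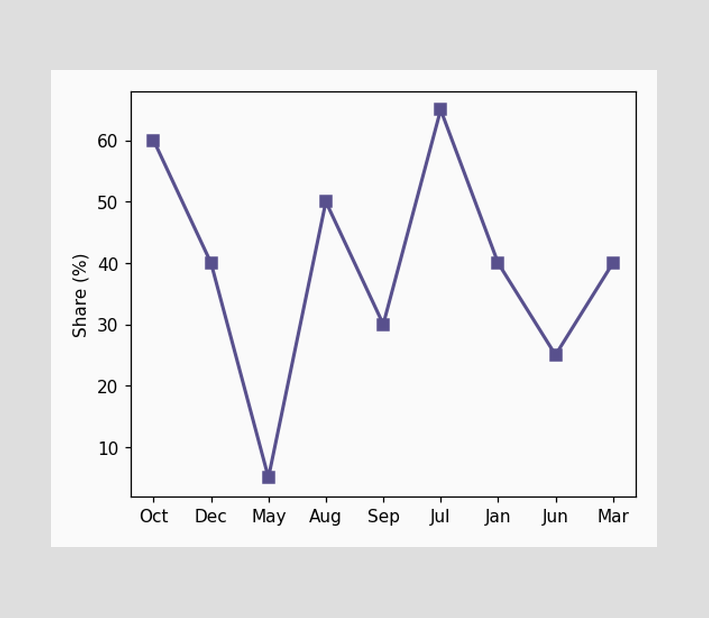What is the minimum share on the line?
5%

The lowest point is at May, and reading across to the y-axis gives 5%.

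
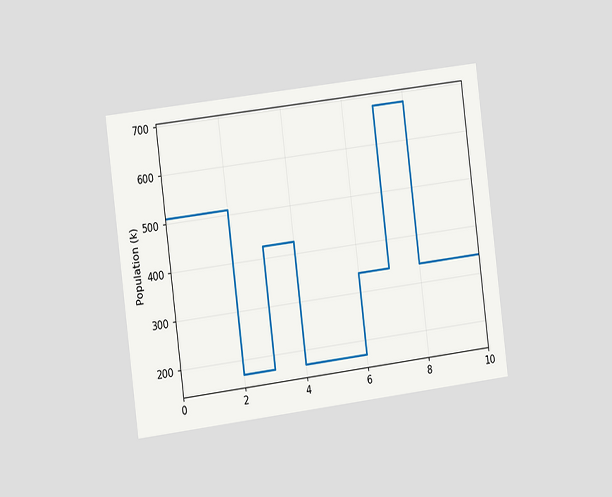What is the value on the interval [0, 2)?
510k

The chart is tilted about 7° counter-clockwise and viewed slightly from the left. On [0, 2) the step sits at 510k.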